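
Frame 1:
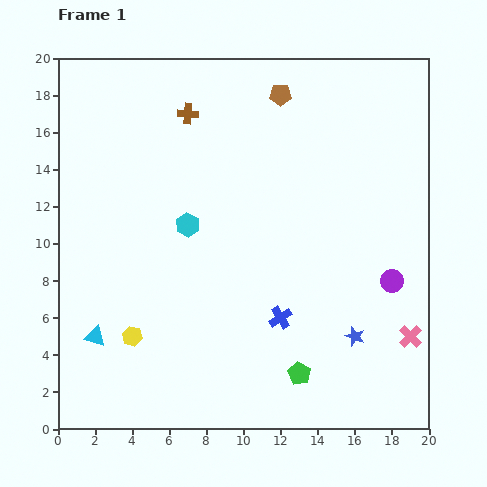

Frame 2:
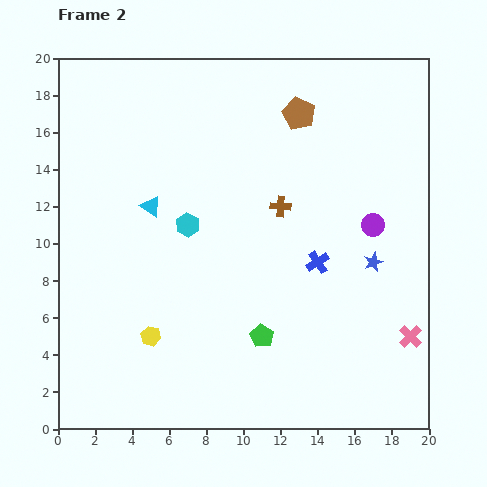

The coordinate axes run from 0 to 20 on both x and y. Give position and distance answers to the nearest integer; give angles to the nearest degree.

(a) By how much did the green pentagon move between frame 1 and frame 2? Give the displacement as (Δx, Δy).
(-2, 2)

The green pentagon was at (13, 3) in frame 1 and (11, 5) in frame 2.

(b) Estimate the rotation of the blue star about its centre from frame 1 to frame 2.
29° clockwise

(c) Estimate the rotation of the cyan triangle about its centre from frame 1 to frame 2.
18° clockwise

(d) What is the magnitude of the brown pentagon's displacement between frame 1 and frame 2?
1

The brown pentagon moved from (12, 18) to (13, 17), a distance of √(1² + 1²) ≈ 1.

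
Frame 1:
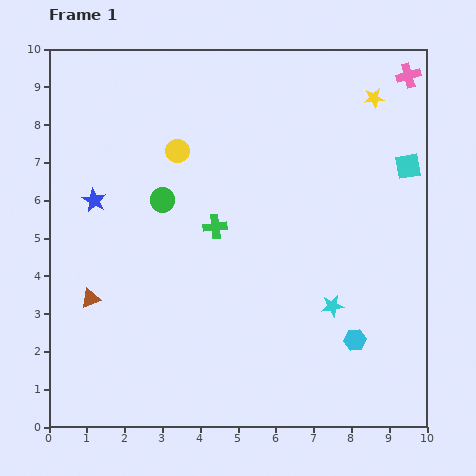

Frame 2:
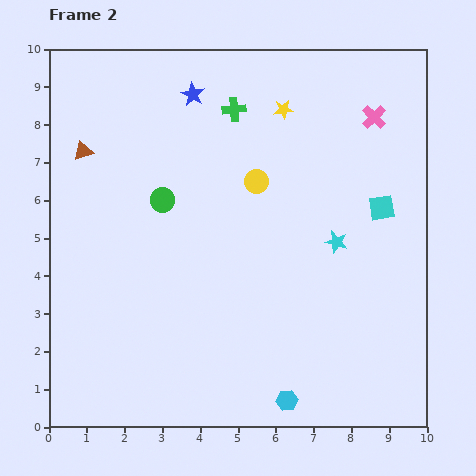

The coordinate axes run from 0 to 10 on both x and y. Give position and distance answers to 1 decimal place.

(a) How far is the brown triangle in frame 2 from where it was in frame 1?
3.9

The brown triangle moved from (1.1, 3.4) to (0.9, 7.3), a distance of √(0.2² + 3.9²) ≈ 3.9.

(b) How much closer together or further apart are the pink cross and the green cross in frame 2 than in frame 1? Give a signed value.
-2.8

Distance in frame 1: 6.5. Distance in frame 2: 3.7.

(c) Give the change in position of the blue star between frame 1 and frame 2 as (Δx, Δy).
(2.6, 2.8)

The blue star was at (1.2, 6.0) in frame 1 and (3.8, 8.8) in frame 2.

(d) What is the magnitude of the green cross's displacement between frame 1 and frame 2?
3.1

The green cross moved from (4.4, 5.3) to (4.9, 8.4), a distance of √(0.5² + 3.1²) ≈ 3.1.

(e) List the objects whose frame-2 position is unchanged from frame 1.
the green circle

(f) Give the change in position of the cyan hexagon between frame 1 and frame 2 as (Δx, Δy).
(-1.8, -1.6)

The cyan hexagon was at (8.1, 2.3) in frame 1 and (6.3, 0.7) in frame 2.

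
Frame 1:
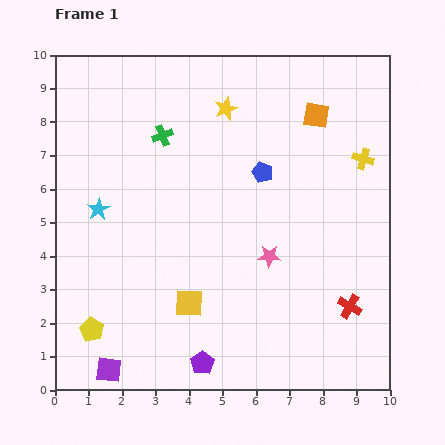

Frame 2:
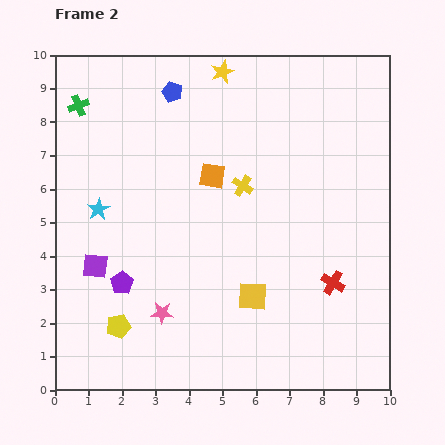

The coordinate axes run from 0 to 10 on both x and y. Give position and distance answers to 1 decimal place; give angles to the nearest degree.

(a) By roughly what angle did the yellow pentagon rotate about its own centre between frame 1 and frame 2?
31° clockwise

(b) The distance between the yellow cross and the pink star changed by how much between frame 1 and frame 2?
+0.5

Distance in frame 1: 4.0. Distance in frame 2: 4.5.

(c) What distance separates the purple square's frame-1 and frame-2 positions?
3.1

The purple square moved from (1.6, 0.6) to (1.2, 3.7), a distance of √(0.4² + 3.1²) ≈ 3.1.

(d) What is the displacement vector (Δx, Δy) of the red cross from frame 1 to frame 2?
(-0.5, 0.7)

The red cross was at (8.8, 2.5) in frame 1 and (8.3, 3.2) in frame 2.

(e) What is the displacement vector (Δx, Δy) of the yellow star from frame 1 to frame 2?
(-0.1, 1.1)

The yellow star was at (5.1, 8.4) in frame 1 and (5.0, 9.5) in frame 2.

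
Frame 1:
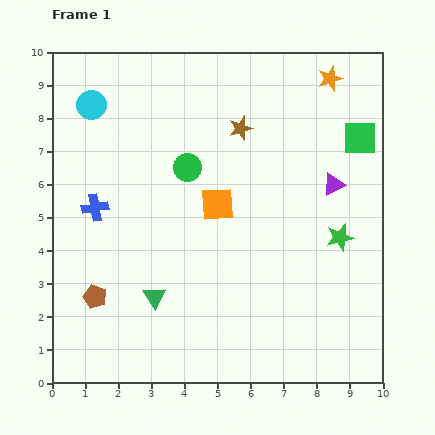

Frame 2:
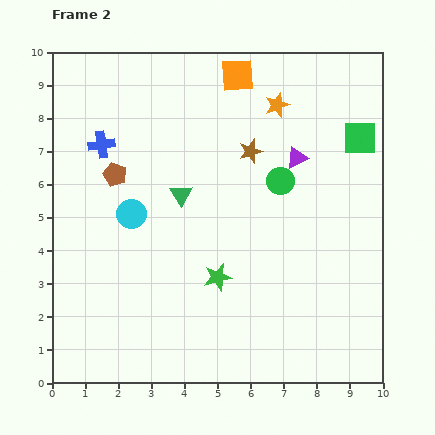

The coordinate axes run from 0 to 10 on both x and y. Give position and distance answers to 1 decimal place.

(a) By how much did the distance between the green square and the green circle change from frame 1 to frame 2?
-2.6

Distance in frame 1: 5.3. Distance in frame 2: 2.7.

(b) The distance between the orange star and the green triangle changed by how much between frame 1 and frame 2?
-4.5

Distance in frame 1: 8.5. Distance in frame 2: 4.0.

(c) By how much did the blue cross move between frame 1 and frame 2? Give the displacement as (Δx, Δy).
(0.2, 1.9)

The blue cross was at (1.3, 5.3) in frame 1 and (1.5, 7.2) in frame 2.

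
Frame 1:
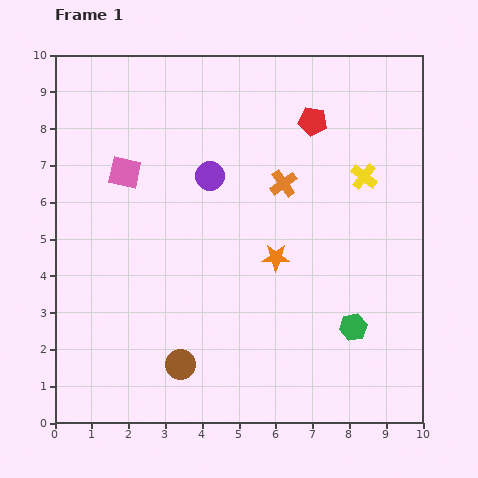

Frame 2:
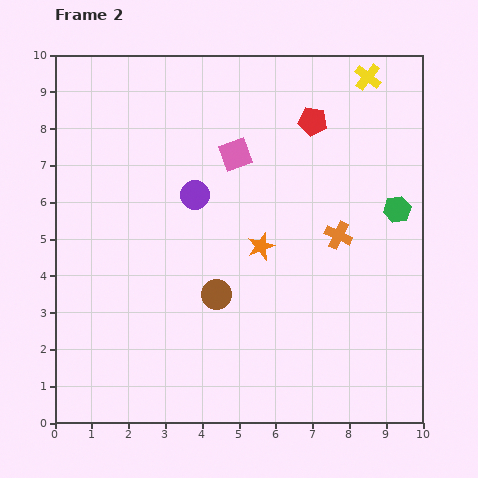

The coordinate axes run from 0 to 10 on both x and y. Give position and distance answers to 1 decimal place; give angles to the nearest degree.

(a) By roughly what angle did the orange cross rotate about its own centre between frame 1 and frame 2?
29° counter-clockwise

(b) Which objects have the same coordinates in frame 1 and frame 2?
the red pentagon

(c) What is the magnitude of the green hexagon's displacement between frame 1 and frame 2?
3.4

The green hexagon moved from (8.1, 2.6) to (9.3, 5.8), a distance of √(1.2² + 3.2²) ≈ 3.4.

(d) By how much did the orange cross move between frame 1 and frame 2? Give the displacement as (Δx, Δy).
(1.5, -1.4)

The orange cross was at (6.2, 6.5) in frame 1 and (7.7, 5.1) in frame 2.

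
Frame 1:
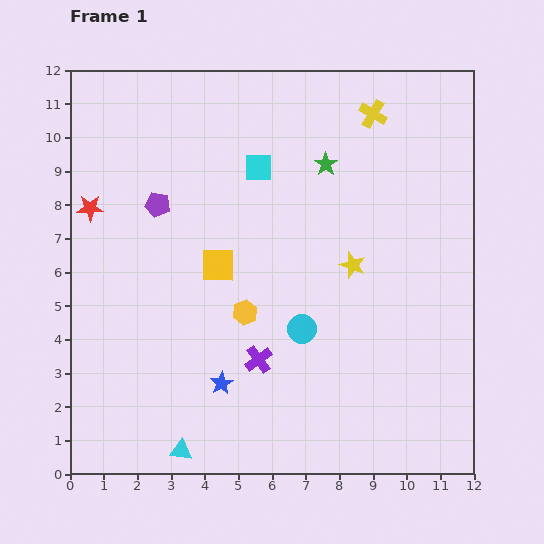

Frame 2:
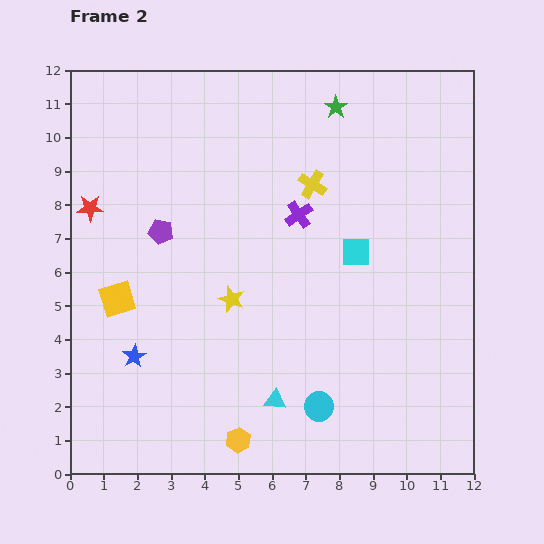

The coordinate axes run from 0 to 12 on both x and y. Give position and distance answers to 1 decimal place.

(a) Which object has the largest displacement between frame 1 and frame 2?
the purple cross

(moved 4.5; next 3.8)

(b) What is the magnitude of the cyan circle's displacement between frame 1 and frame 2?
2.4

The cyan circle moved from (6.9, 4.3) to (7.4, 2.0), a distance of √(0.5² + 2.3²) ≈ 2.4.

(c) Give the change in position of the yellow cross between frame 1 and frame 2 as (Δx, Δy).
(-1.8, -2.1)

The yellow cross was at (9.0, 10.7) in frame 1 and (7.2, 8.6) in frame 2.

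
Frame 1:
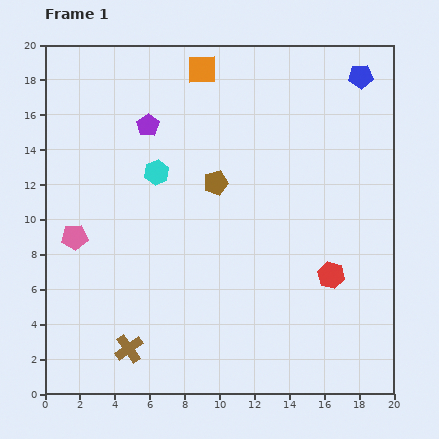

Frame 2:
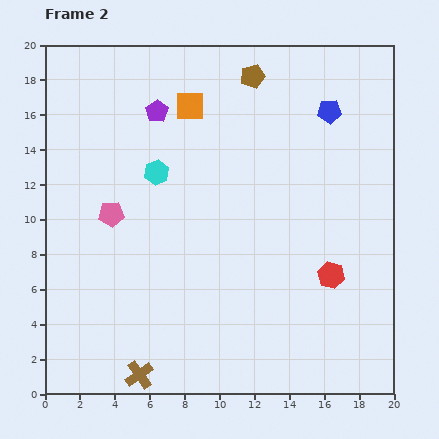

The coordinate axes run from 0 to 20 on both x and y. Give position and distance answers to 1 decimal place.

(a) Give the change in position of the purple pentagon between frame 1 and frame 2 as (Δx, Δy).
(0.5, 0.8)

The purple pentagon was at (5.9, 15.4) in frame 1 and (6.4, 16.2) in frame 2.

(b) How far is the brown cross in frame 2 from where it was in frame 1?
1.6

The brown cross moved from (4.8, 2.6) to (5.4, 1.1), a distance of √(0.6² + 1.5²) ≈ 1.6.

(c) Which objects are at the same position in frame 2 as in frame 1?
the red hexagon, the cyan hexagon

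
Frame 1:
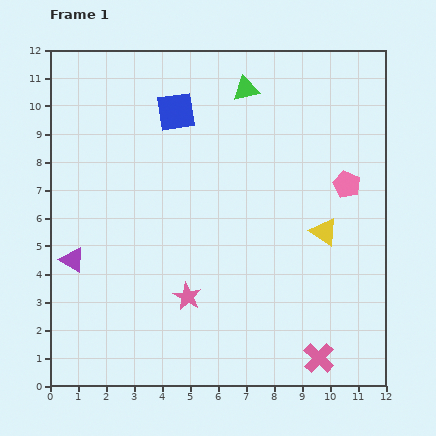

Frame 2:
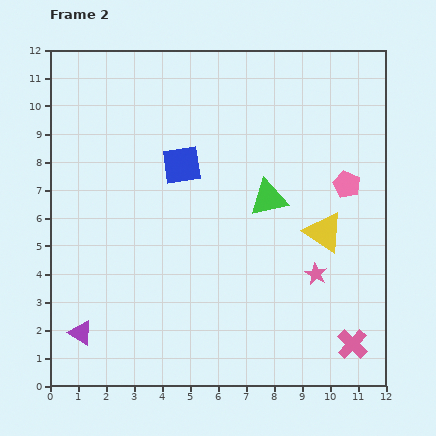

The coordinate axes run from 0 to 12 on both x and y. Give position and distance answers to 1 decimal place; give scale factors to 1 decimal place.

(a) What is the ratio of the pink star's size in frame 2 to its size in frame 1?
0.8×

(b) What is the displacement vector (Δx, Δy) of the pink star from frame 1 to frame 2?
(4.6, 0.8)

The pink star was at (4.9, 3.2) in frame 1 and (9.5, 4.0) in frame 2.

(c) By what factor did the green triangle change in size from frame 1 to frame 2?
1.4×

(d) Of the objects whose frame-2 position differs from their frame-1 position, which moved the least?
the pink cross

(moved 1.3)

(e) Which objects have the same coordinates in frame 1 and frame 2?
the yellow triangle, the pink pentagon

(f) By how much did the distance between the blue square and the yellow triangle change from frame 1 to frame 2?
-1.2

Distance in frame 1: 6.8. Distance in frame 2: 5.6.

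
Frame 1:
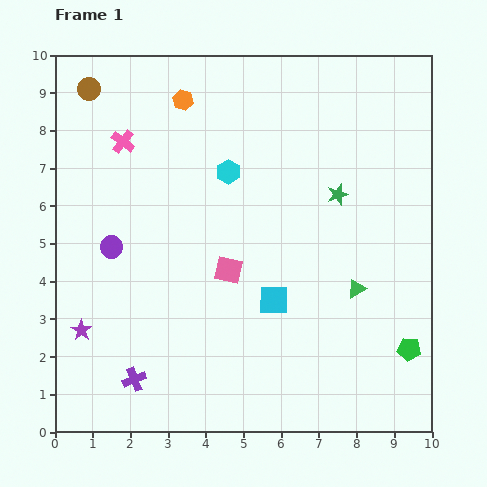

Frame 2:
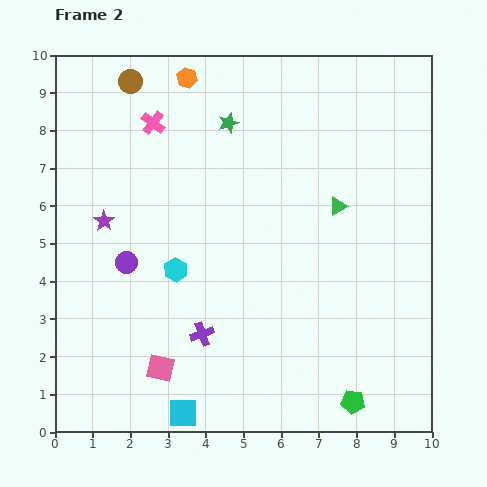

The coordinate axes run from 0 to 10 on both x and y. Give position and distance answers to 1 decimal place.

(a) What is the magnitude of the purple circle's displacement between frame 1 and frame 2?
0.6

The purple circle moved from (1.5, 4.9) to (1.9, 4.5), a distance of √(0.4² + 0.4²) ≈ 0.6.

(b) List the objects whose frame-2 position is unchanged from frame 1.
none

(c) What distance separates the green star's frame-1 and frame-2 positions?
3.5

The green star moved from (7.5, 6.3) to (4.6, 8.2), a distance of √(2.9² + 1.9²) ≈ 3.5.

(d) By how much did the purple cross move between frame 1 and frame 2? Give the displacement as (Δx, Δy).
(1.8, 1.2)

The purple cross was at (2.1, 1.4) in frame 1 and (3.9, 2.6) in frame 2.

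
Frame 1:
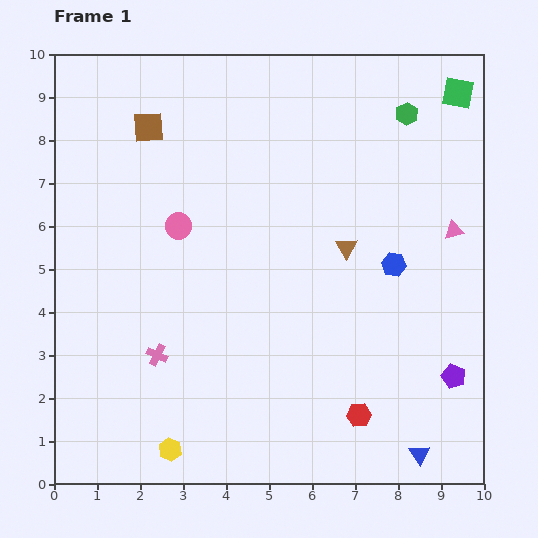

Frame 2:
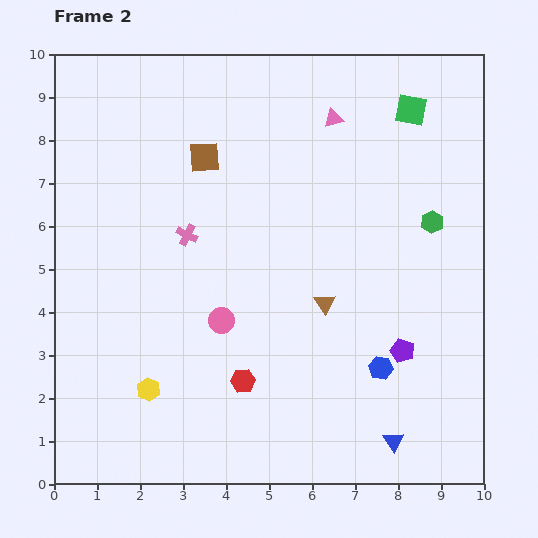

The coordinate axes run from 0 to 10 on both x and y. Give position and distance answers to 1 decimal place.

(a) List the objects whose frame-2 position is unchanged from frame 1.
none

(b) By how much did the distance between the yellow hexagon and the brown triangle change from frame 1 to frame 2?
-1.6

Distance in frame 1: 6.2. Distance in frame 2: 4.6.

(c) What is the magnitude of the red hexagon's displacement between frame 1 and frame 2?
2.8

The red hexagon moved from (7.1, 1.6) to (4.4, 2.4), a distance of √(2.7² + 0.8²) ≈ 2.8.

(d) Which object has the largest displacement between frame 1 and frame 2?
the pink triangle

(moved 3.8; next 2.9)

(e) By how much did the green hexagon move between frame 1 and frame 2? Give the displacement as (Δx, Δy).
(0.6, -2.5)

The green hexagon was at (8.2, 8.6) in frame 1 and (8.8, 6.1) in frame 2.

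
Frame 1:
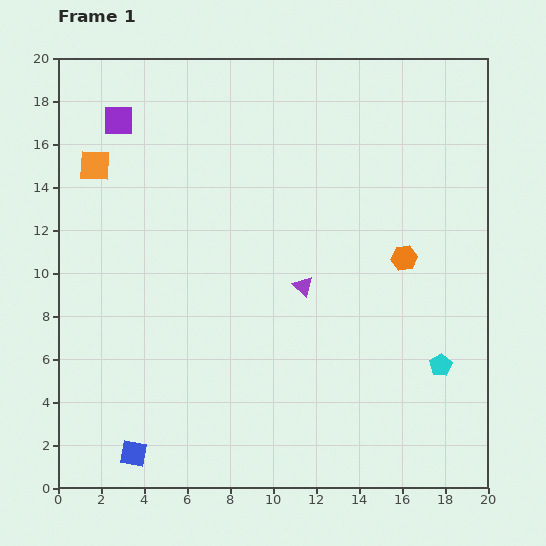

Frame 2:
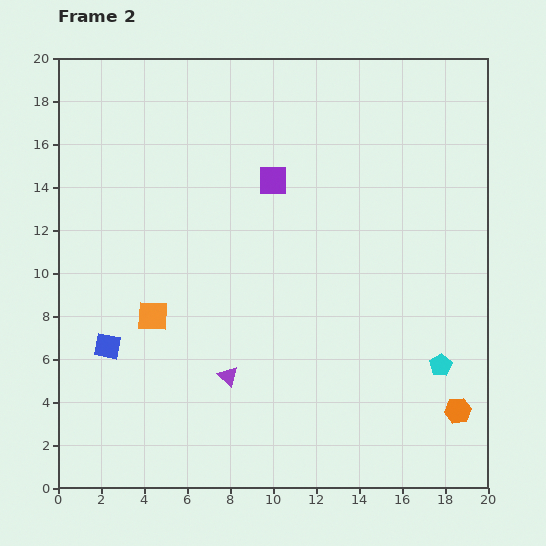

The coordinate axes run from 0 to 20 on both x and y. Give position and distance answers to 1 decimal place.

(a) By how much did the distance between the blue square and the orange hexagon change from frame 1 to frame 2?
+1.1

Distance in frame 1: 15.5. Distance in frame 2: 16.6.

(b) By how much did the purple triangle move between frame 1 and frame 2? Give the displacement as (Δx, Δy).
(-3.5, -4.2)

The purple triangle was at (11.4, 9.4) in frame 1 and (7.9, 5.2) in frame 2.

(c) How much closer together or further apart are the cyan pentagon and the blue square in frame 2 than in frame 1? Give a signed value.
+0.6

Distance in frame 1: 14.9. Distance in frame 2: 15.5.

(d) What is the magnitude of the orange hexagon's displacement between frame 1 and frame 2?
7.5

The orange hexagon moved from (16.1, 10.7) to (18.6, 3.6), a distance of √(2.5² + 7.1²) ≈ 7.5.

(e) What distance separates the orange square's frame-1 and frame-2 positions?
7.5

The orange square moved from (1.7, 15.0) to (4.4, 8.0), a distance of √(2.7² + 7.0²) ≈ 7.5.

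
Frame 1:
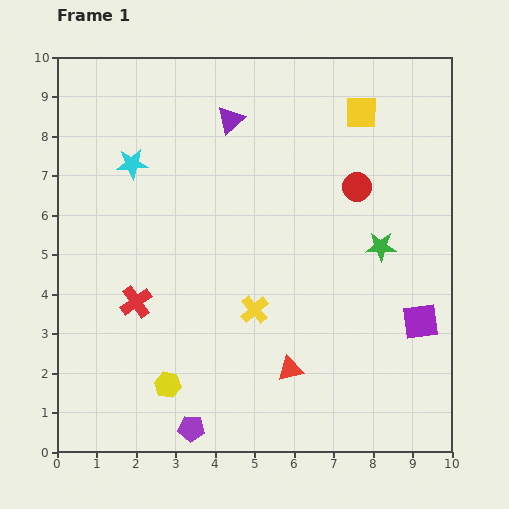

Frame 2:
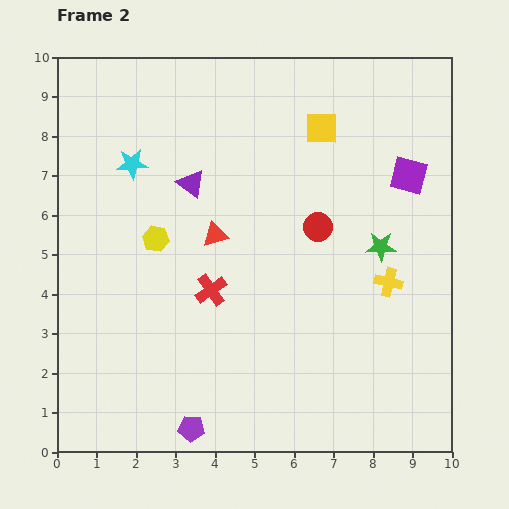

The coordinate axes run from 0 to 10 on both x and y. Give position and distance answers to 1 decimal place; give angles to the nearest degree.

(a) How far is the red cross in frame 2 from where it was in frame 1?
1.9

The red cross moved from (2.0, 3.8) to (3.9, 4.1), a distance of √(1.9² + 0.3²) ≈ 1.9.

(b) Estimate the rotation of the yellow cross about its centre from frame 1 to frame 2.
36° counter-clockwise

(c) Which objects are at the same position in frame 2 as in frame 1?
the purple pentagon, the cyan star, the green star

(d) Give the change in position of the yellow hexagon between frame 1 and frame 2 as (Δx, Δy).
(-0.3, 3.7)

The yellow hexagon was at (2.8, 1.7) in frame 1 and (2.5, 5.4) in frame 2.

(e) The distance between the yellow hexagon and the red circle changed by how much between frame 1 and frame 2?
-2.8

Distance in frame 1: 6.9. Distance in frame 2: 4.1.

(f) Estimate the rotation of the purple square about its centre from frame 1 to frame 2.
21° clockwise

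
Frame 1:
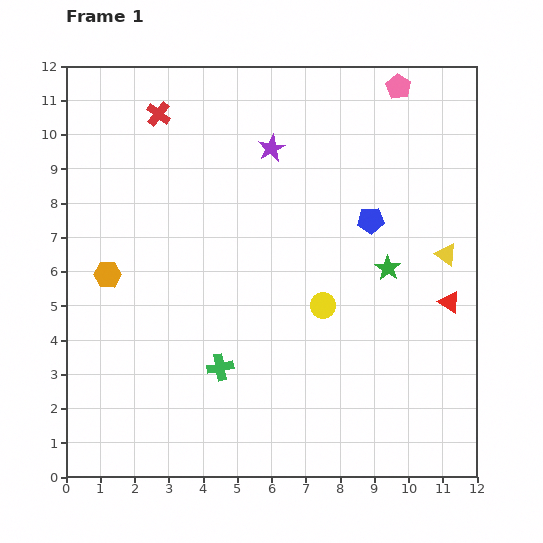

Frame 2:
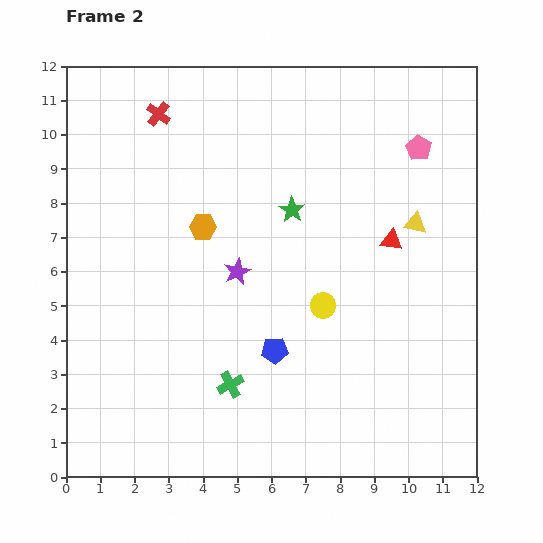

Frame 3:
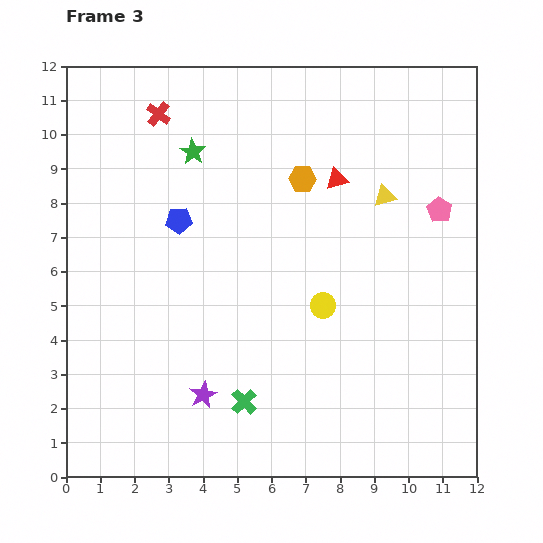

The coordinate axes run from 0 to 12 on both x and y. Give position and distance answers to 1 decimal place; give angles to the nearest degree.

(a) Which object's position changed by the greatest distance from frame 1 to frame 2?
the blue pentagon

(moved 4.7; next 3.7)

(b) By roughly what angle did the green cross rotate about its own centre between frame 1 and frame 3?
34° counter-clockwise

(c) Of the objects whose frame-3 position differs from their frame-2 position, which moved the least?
the green cross

(moved 0.6)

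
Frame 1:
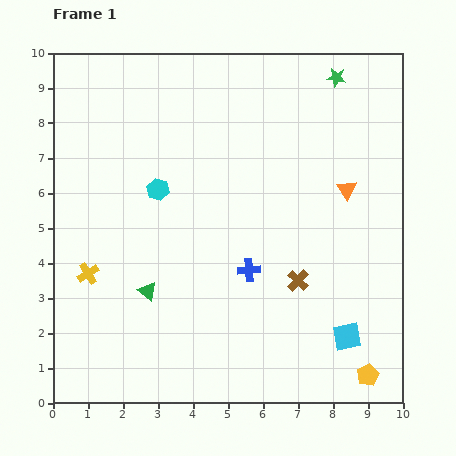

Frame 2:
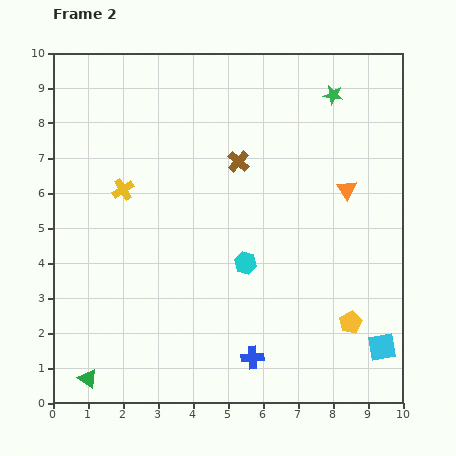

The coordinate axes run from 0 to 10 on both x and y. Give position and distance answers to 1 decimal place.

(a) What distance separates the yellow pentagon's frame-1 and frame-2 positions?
1.6

The yellow pentagon moved from (9.0, 0.8) to (8.5, 2.3), a distance of √(0.5² + 1.5²) ≈ 1.6.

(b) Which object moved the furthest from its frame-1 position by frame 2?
the brown cross

(moved 3.8; next 3.3)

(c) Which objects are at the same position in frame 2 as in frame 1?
the orange triangle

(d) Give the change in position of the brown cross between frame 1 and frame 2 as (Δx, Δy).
(-1.7, 3.4)

The brown cross was at (7.0, 3.5) in frame 1 and (5.3, 6.9) in frame 2.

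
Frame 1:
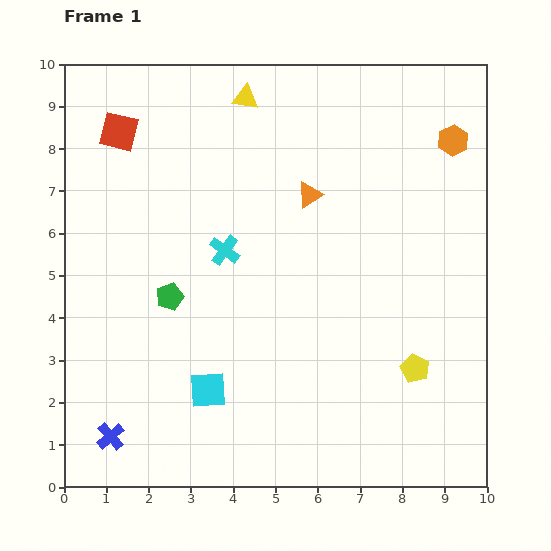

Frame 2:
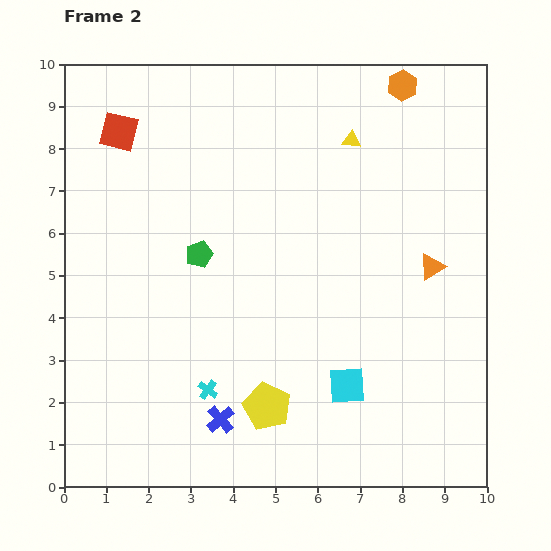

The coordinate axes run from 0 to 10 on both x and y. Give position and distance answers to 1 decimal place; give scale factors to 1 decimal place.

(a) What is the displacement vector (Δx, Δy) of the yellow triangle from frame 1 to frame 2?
(2.5, -1.0)

The yellow triangle was at (4.3, 9.2) in frame 1 and (6.8, 8.2) in frame 2.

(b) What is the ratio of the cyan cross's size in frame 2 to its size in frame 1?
0.6×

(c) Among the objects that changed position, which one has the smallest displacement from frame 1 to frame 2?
the green pentagon

(moved 1.2)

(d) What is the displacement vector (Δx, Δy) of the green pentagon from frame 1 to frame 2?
(0.7, 1.0)

The green pentagon was at (2.5, 4.5) in frame 1 and (3.2, 5.5) in frame 2.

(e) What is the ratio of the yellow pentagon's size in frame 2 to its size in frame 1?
1.6×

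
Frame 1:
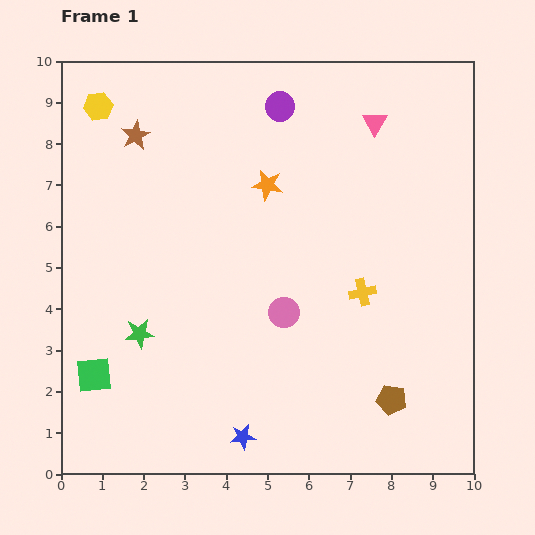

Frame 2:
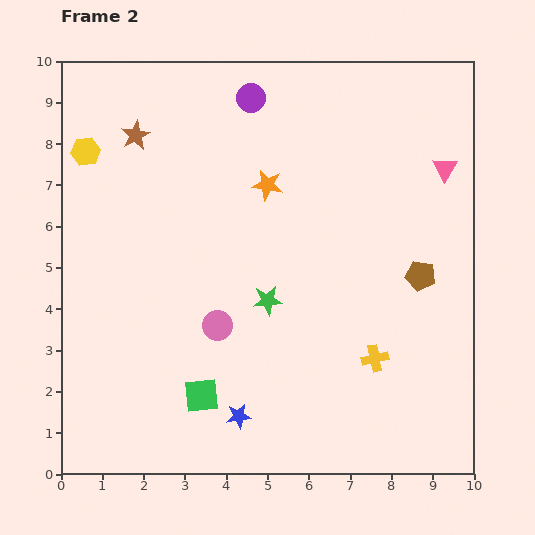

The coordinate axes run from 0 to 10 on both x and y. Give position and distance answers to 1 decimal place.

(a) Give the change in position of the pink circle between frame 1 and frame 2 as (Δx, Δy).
(-1.6, -0.3)

The pink circle was at (5.4, 3.9) in frame 1 and (3.8, 3.6) in frame 2.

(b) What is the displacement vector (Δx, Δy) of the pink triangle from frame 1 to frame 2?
(1.7, -1.1)

The pink triangle was at (7.6, 8.5) in frame 1 and (9.3, 7.4) in frame 2.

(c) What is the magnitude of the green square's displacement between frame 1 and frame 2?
2.6

The green square moved from (0.8, 2.4) to (3.4, 1.9), a distance of √(2.6² + 0.5²) ≈ 2.6.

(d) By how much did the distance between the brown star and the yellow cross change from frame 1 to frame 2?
+1.2

Distance in frame 1: 6.7. Distance in frame 2: 7.9.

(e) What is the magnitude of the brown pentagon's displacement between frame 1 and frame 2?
3.1

The brown pentagon moved from (8.0, 1.8) to (8.7, 4.8), a distance of √(0.7² + 3.0²) ≈ 3.1.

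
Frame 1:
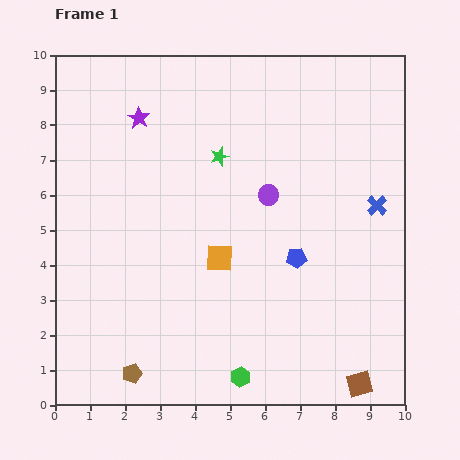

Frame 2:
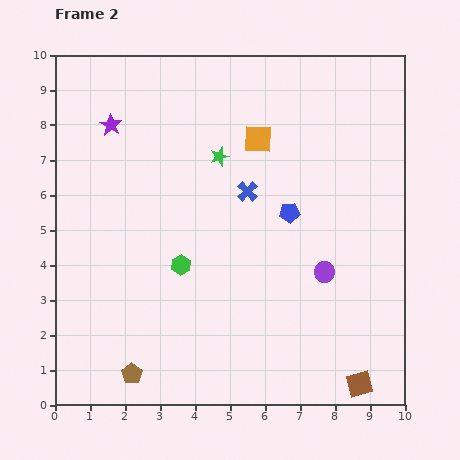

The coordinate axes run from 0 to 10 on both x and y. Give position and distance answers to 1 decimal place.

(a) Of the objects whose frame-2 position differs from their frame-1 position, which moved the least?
the purple star

(moved 0.8)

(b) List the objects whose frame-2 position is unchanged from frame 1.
the green star, the brown pentagon, the brown square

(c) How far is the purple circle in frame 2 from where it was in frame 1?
2.7

The purple circle moved from (6.1, 6.0) to (7.7, 3.8), a distance of √(1.6² + 2.2²) ≈ 2.7.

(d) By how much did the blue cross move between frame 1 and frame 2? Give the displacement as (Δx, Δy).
(-3.7, 0.4)

The blue cross was at (9.2, 5.7) in frame 1 and (5.5, 6.1) in frame 2.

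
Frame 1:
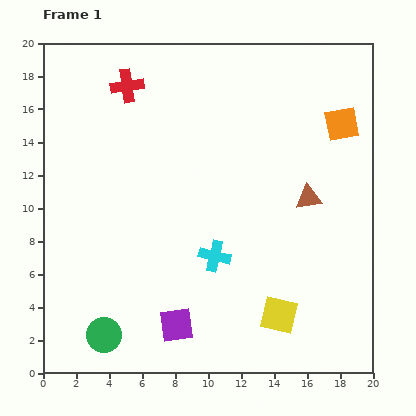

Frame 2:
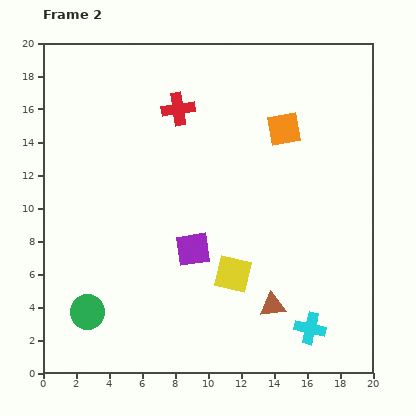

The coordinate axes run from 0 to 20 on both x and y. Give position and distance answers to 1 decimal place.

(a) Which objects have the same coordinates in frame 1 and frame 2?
none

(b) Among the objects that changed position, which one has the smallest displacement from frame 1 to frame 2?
the green circle

(moved 1.7)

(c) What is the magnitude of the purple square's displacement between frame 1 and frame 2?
4.7

The purple square moved from (8.1, 2.9) to (9.1, 7.5), a distance of √(1.0² + 4.6²) ≈ 4.7.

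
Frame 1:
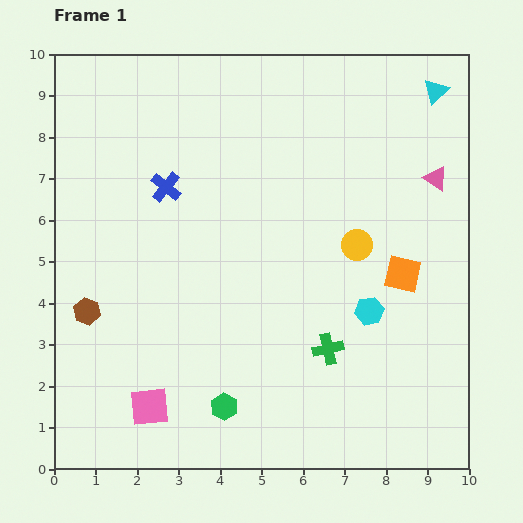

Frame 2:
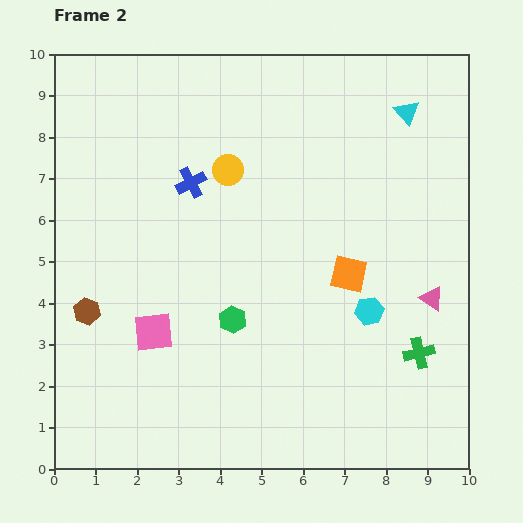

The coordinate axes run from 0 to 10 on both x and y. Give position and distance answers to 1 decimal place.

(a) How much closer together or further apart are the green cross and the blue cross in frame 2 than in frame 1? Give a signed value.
+1.4

Distance in frame 1: 5.5. Distance in frame 2: 6.9.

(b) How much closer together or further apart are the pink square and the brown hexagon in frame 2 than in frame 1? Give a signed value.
-1.0

Distance in frame 1: 2.7. Distance in frame 2: 1.7.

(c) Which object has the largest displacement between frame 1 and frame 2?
the yellow circle

(moved 3.6; next 2.9)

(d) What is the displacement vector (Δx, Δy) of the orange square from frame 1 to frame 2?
(-1.3, 0.0)

The orange square was at (8.4, 4.7) in frame 1 and (7.1, 4.7) in frame 2.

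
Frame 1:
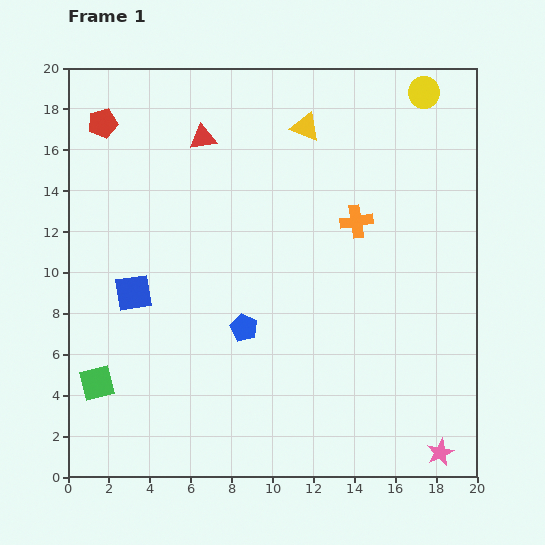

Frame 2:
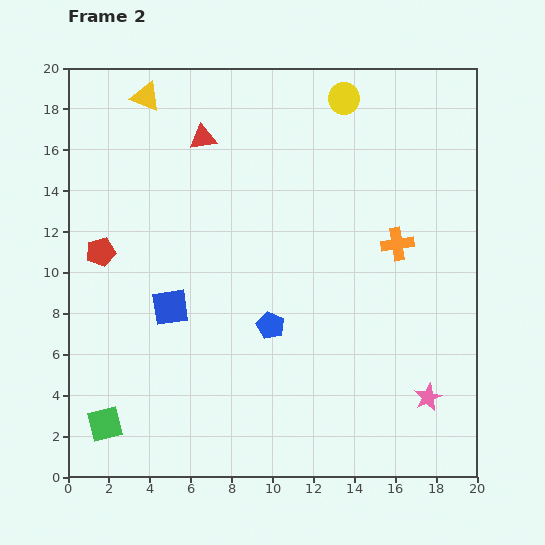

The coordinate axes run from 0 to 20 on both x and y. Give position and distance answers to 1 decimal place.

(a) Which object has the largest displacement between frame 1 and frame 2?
the yellow triangle

(moved 7.9; next 6.3)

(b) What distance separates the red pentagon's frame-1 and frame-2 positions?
6.3

The red pentagon moved from (1.7, 17.3) to (1.6, 11.0), a distance of √(0.1² + 6.3²) ≈ 6.3.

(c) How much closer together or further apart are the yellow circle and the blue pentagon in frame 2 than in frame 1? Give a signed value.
-2.8

Distance in frame 1: 14.5. Distance in frame 2: 11.7.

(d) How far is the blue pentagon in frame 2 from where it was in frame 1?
1.3

The blue pentagon moved from (8.6, 7.3) to (9.9, 7.4), a distance of √(1.3² + 0.1²) ≈ 1.3.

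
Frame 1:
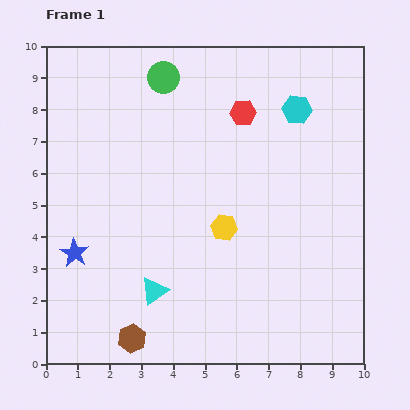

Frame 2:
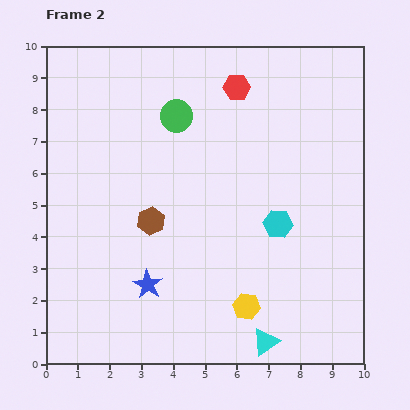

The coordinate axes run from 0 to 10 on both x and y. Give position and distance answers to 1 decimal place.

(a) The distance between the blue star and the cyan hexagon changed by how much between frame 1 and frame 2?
-3.8

Distance in frame 1: 8.3. Distance in frame 2: 4.5.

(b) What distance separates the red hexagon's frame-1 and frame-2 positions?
0.8

The red hexagon moved from (6.2, 7.9) to (6.0, 8.7), a distance of √(0.2² + 0.8²) ≈ 0.8.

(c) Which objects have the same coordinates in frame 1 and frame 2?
none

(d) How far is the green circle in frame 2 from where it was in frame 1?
1.3

The green circle moved from (3.7, 9.0) to (4.1, 7.8), a distance of √(0.4² + 1.2²) ≈ 1.3.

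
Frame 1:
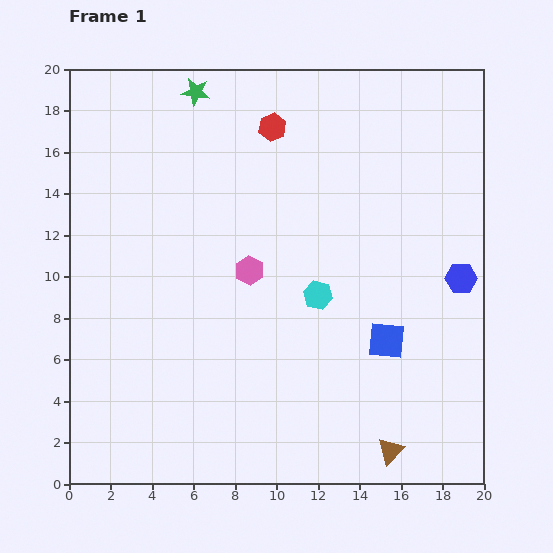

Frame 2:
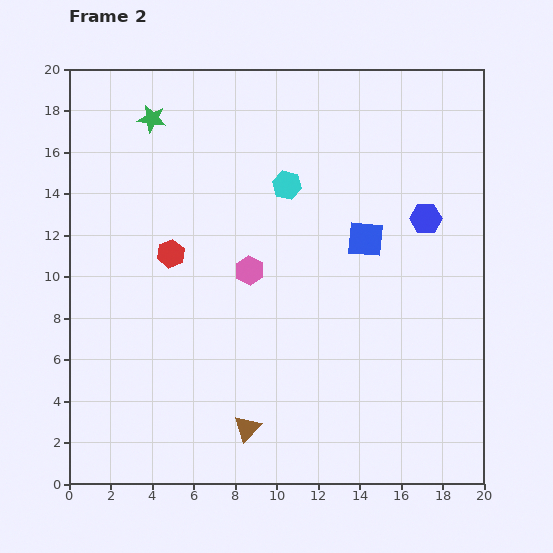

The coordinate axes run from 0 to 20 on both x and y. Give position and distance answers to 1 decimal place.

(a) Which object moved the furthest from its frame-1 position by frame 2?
the red hexagon

(moved 7.8; next 7.0)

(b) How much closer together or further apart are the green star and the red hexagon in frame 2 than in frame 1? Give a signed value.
+2.5

Distance in frame 1: 4.1. Distance in frame 2: 6.6.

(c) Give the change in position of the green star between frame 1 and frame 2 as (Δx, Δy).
(-2.1, -1.3)

The green star was at (6.1, 18.9) in frame 1 and (4.0, 17.6) in frame 2.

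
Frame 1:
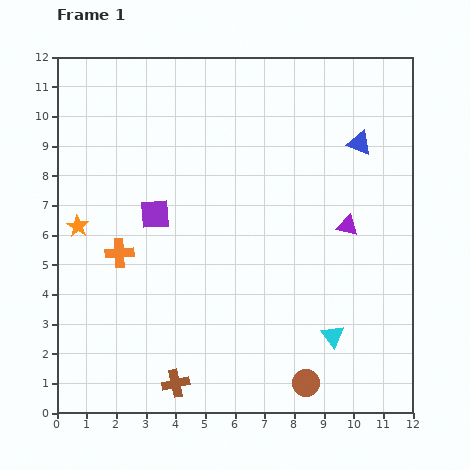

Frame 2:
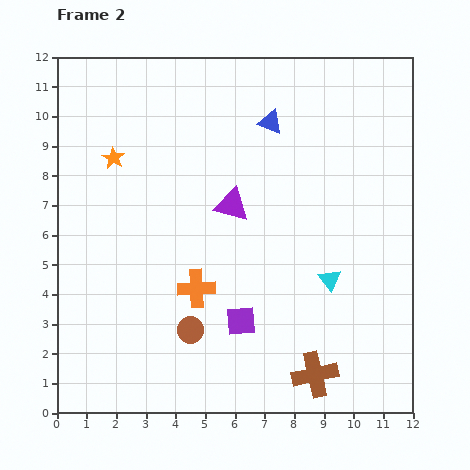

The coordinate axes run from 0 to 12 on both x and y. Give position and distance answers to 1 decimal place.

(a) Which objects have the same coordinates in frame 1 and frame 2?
none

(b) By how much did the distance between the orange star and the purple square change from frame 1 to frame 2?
+4.4

Distance in frame 1: 2.6. Distance in frame 2: 7.0.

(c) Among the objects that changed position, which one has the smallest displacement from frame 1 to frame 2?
the cyan triangle

(moved 1.9)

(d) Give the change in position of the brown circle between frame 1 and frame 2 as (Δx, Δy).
(-3.9, 1.8)

The brown circle was at (8.4, 1.0) in frame 1 and (4.5, 2.8) in frame 2.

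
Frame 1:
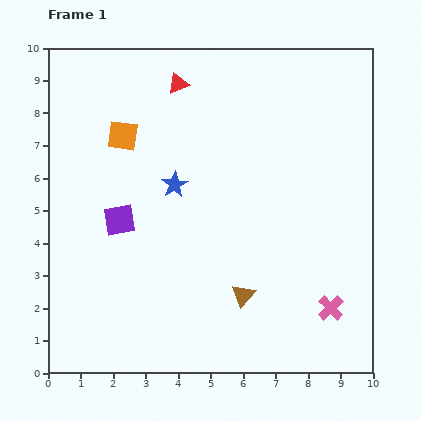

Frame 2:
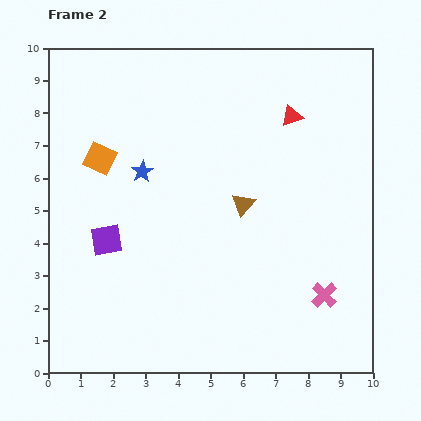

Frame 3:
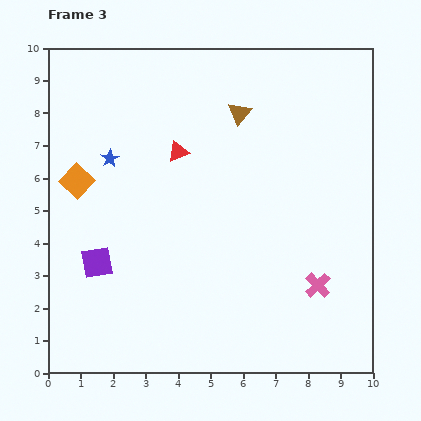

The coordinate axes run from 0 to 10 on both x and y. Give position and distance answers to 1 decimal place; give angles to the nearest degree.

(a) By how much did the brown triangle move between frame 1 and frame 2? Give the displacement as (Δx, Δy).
(0.0, 2.8)

The brown triangle was at (6.0, 2.4) in frame 1 and (6.0, 5.2) in frame 2.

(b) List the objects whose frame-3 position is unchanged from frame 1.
none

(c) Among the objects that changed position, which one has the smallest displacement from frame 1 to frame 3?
the pink cross

(moved 0.8)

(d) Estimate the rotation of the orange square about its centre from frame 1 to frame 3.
36° clockwise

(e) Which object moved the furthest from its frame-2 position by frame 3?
the red triangle

(moved 3.7; next 2.8)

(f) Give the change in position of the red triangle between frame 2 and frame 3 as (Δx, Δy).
(-3.5, -1.1)

The red triangle was at (7.5, 7.9) in frame 2 and (4.0, 6.8) in frame 3.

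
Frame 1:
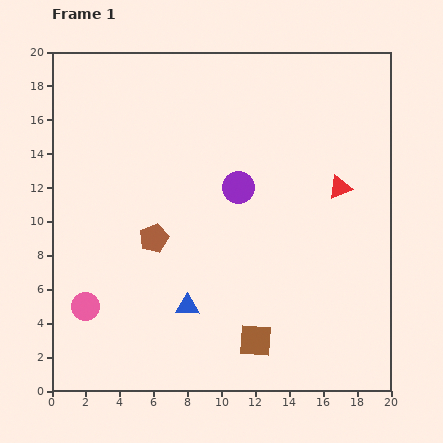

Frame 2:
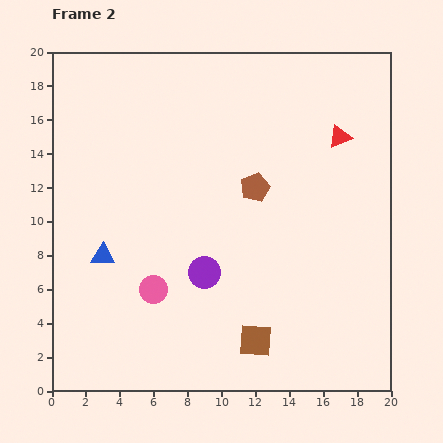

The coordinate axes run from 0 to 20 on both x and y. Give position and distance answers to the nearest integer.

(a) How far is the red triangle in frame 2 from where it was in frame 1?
3

The red triangle moved from (17, 12) to (17, 15), a distance of √(0² + 3²) ≈ 3.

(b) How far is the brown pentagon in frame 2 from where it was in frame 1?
7

The brown pentagon moved from (6, 9) to (12, 12), a distance of √(6² + 3²) ≈ 7.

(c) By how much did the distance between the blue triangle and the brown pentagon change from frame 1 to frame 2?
+6

Distance in frame 1: 4. Distance in frame 2: 10.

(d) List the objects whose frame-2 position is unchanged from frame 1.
the brown square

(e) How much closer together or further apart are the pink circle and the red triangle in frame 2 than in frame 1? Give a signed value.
-3

Distance in frame 1: 17. Distance in frame 2: 14.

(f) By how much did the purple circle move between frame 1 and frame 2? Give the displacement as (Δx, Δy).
(-2, -5)

The purple circle was at (11, 12) in frame 1 and (9, 7) in frame 2.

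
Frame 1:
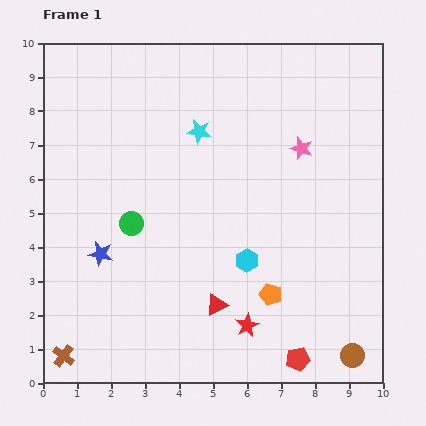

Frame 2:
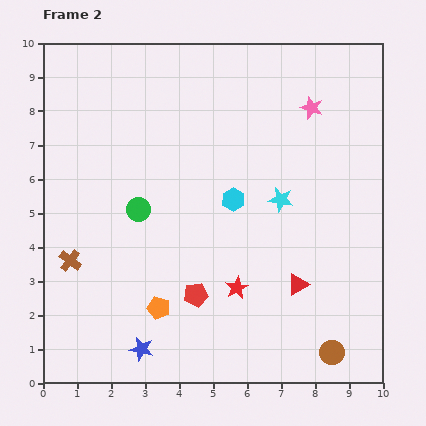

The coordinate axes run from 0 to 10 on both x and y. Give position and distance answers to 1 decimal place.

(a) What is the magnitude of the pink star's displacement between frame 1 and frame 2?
1.2

The pink star moved from (7.6, 6.9) to (7.9, 8.1), a distance of √(0.3² + 1.2²) ≈ 1.2.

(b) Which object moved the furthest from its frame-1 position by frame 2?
the red pentagon

(moved 3.6; next 3.3)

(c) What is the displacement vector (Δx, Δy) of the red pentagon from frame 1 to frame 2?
(-3.0, 1.9)

The red pentagon was at (7.5, 0.7) in frame 1 and (4.5, 2.6) in frame 2.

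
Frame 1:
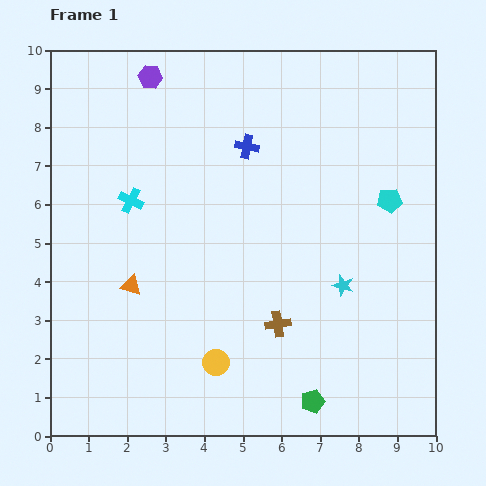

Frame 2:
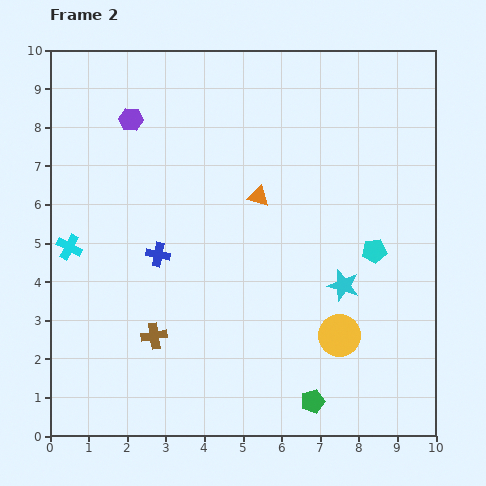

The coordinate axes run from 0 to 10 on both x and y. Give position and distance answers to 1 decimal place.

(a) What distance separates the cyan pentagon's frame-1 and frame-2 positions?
1.4

The cyan pentagon moved from (8.8, 6.1) to (8.4, 4.8), a distance of √(0.4² + 1.3²) ≈ 1.4.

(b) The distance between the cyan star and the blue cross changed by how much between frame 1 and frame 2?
+0.5

Distance in frame 1: 4.4. Distance in frame 2: 4.9.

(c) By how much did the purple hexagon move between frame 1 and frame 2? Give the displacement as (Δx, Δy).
(-0.5, -1.1)

The purple hexagon was at (2.6, 9.3) in frame 1 and (2.1, 8.2) in frame 2.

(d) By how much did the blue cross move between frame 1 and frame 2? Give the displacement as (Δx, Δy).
(-2.3, -2.8)

The blue cross was at (5.1, 7.5) in frame 1 and (2.8, 4.7) in frame 2.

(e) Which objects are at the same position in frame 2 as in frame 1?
the green pentagon, the cyan star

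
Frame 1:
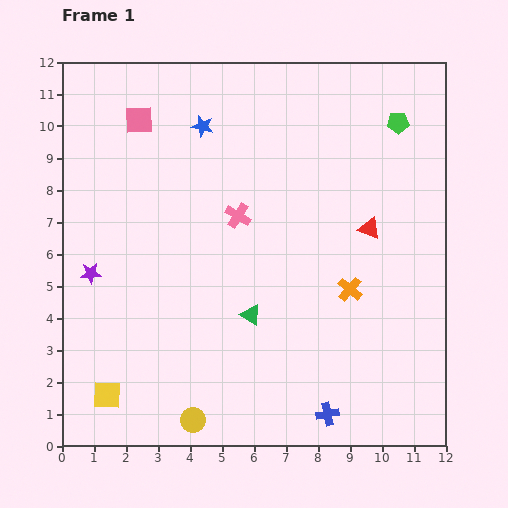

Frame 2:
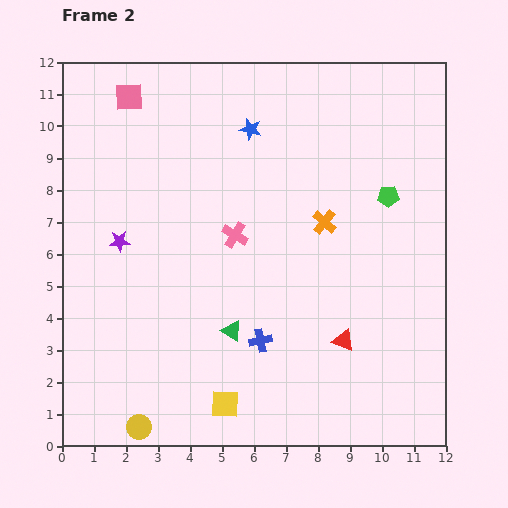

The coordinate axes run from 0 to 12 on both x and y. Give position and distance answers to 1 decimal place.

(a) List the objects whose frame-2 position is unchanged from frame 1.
none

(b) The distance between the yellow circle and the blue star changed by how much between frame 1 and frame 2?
+0.7

Distance in frame 1: 9.2. Distance in frame 2: 9.9.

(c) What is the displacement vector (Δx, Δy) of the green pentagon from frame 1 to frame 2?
(-0.3, -2.3)

The green pentagon was at (10.5, 10.1) in frame 1 and (10.2, 7.8) in frame 2.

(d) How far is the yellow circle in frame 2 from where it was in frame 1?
1.7

The yellow circle moved from (4.1, 0.8) to (2.4, 0.6), a distance of √(1.7² + 0.2²) ≈ 1.7.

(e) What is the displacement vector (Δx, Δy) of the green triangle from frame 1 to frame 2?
(-0.6, -0.5)

The green triangle was at (5.9, 4.1) in frame 1 and (5.3, 3.6) in frame 2.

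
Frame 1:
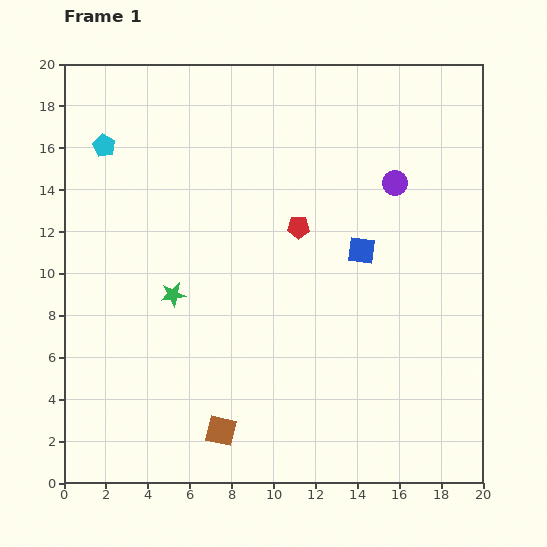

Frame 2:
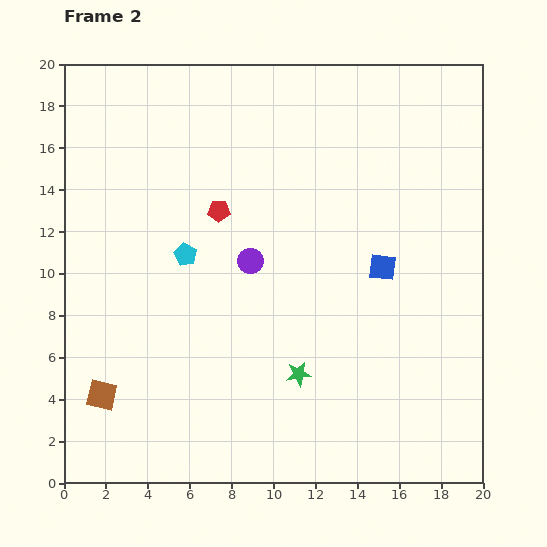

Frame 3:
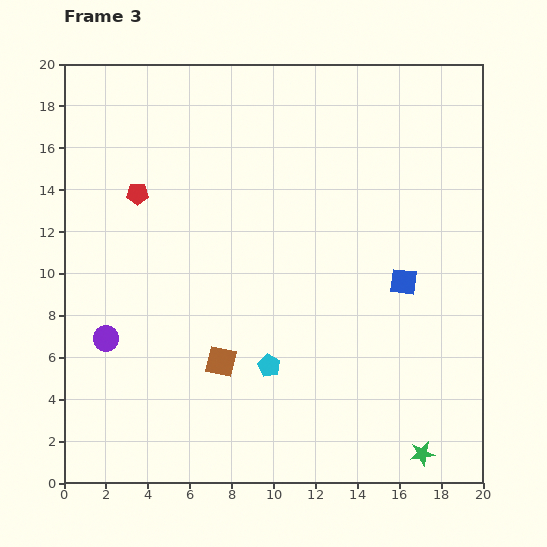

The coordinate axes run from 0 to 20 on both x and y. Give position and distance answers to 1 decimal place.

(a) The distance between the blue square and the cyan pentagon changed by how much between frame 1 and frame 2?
-3.9

Distance in frame 1: 13.3. Distance in frame 2: 9.4.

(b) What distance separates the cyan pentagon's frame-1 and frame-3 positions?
13.1

The cyan pentagon moved from (1.9, 16.1) to (9.8, 5.6), a distance of √(7.9² + 10.5²) ≈ 13.1.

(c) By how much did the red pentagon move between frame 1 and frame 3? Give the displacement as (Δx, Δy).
(-7.7, 1.6)

The red pentagon was at (11.2, 12.2) in frame 1 and (3.5, 13.8) in frame 3.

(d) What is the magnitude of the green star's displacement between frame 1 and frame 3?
14.1

The green star moved from (5.2, 9.0) to (17.1, 1.4), a distance of √(11.9² + 7.6²) ≈ 14.1.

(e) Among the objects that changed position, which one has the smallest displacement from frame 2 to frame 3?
the blue square

(moved 1.2)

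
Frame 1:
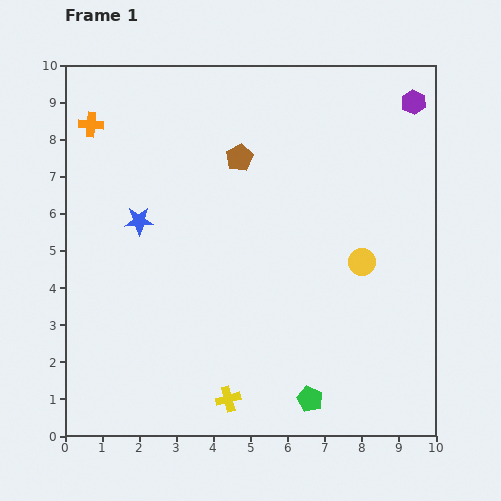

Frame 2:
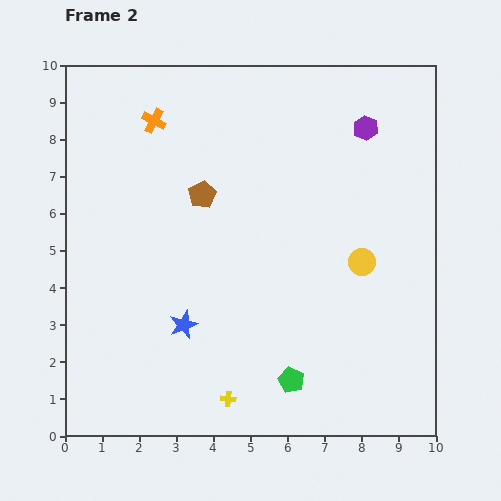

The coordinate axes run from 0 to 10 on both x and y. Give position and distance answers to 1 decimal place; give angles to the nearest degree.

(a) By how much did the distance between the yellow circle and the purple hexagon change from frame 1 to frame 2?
-0.9

Distance in frame 1: 4.5. Distance in frame 2: 3.6.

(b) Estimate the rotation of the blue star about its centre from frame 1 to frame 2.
19° counter-clockwise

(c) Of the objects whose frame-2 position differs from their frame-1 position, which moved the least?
the green pentagon

(moved 0.7)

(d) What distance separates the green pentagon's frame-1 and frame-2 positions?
0.7

The green pentagon moved from (6.6, 1.0) to (6.1, 1.5), a distance of √(0.5² + 0.5²) ≈ 0.7.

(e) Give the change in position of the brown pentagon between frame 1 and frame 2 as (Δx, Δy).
(-1.0, -1.0)

The brown pentagon was at (4.7, 7.5) in frame 1 and (3.7, 6.5) in frame 2.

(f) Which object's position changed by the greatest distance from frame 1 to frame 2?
the blue star

(moved 3.0; next 1.7)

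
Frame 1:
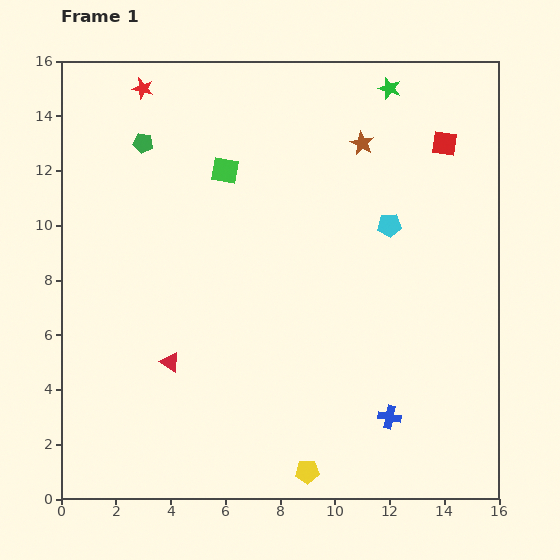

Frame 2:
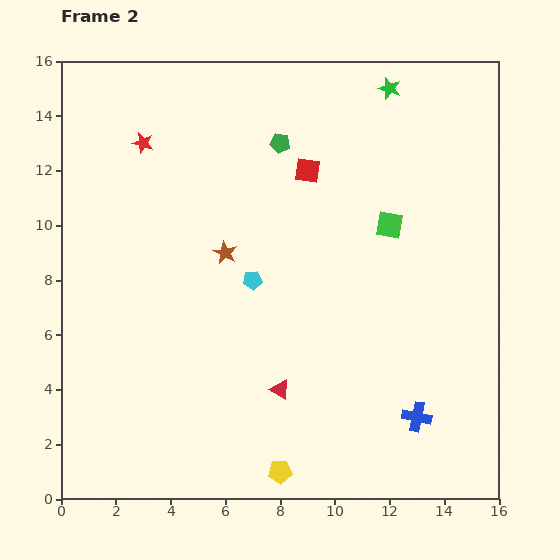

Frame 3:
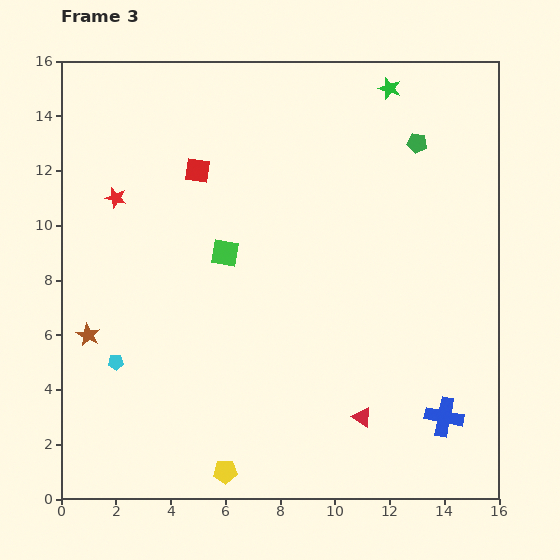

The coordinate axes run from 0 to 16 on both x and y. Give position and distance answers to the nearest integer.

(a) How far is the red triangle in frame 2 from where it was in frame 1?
4

The red triangle moved from (4, 5) to (8, 4), a distance of √(4² + 1²) ≈ 4.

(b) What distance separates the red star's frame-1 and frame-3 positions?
4

The red star moved from (3, 15) to (2, 11), a distance of √(1² + 4²) ≈ 4.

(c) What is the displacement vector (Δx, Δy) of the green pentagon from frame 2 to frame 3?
(5, 0)

The green pentagon was at (8, 13) in frame 2 and (13, 13) in frame 3.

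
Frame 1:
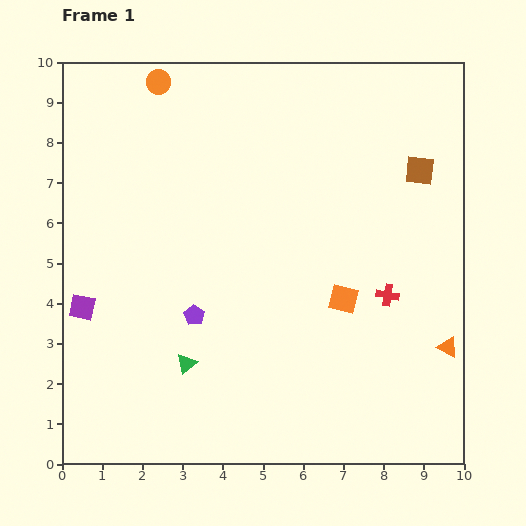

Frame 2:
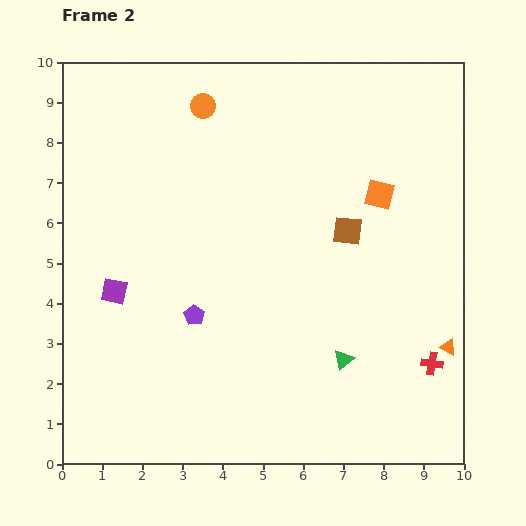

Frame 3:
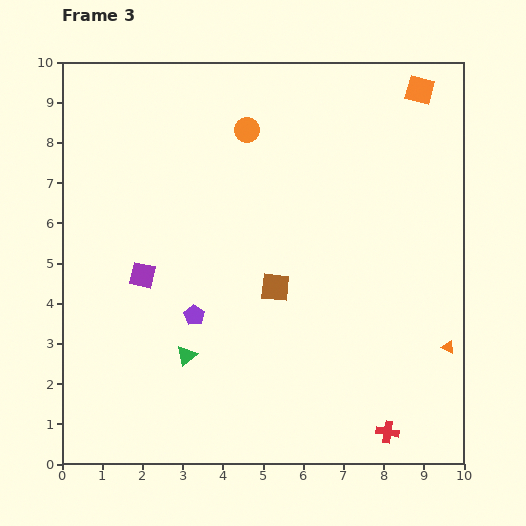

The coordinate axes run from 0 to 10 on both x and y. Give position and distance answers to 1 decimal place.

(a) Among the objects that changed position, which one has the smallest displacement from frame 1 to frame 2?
the purple square

(moved 0.9)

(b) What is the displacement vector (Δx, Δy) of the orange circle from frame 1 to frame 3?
(2.2, -1.2)

The orange circle was at (2.4, 9.5) in frame 1 and (4.6, 8.3) in frame 3.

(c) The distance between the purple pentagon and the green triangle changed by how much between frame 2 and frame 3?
-2.9

Distance in frame 2: 3.9. Distance in frame 3: 1.0.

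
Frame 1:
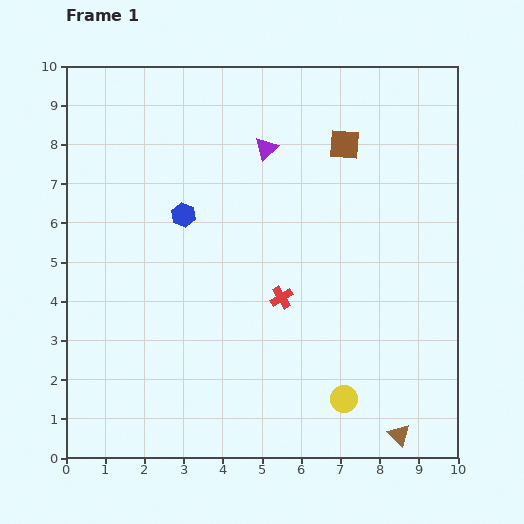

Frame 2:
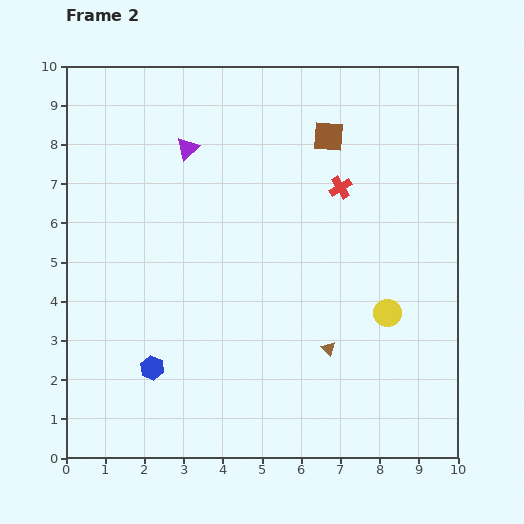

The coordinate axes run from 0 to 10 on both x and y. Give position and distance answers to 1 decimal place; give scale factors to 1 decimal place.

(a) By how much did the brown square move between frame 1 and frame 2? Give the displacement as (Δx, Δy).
(-0.4, 0.2)

The brown square was at (7.1, 8.0) in frame 1 and (6.7, 8.2) in frame 2.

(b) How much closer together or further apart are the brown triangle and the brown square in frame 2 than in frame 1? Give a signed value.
-2.1

Distance in frame 1: 7.5. Distance in frame 2: 5.4.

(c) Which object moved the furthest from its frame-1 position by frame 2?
the blue hexagon

(moved 4.0; next 3.2)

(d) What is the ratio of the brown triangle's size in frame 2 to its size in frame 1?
0.6×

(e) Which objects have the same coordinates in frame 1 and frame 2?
none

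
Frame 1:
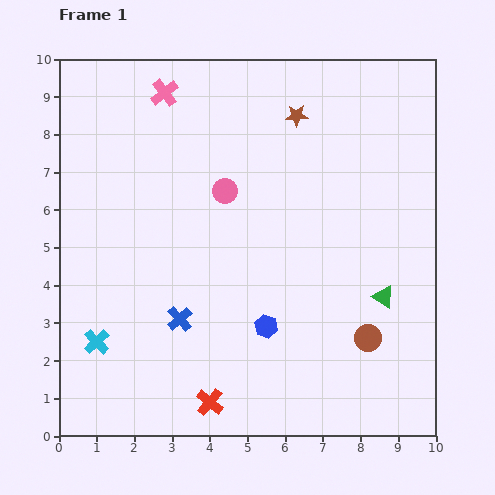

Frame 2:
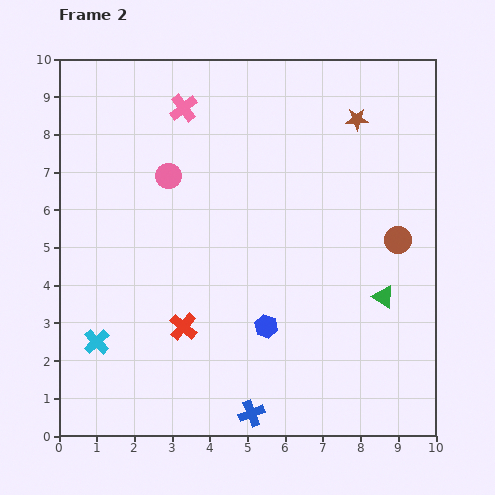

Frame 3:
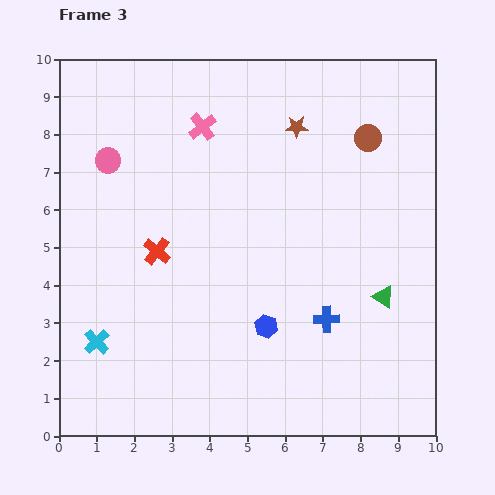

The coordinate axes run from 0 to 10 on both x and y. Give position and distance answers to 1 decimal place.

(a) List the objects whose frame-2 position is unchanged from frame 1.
the green triangle, the blue hexagon, the cyan cross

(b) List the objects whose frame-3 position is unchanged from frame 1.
the green triangle, the blue hexagon, the cyan cross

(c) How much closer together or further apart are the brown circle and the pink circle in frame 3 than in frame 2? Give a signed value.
+0.6

Distance in frame 2: 6.3. Distance in frame 3: 6.9.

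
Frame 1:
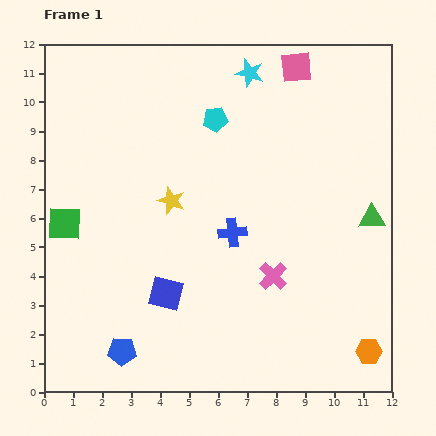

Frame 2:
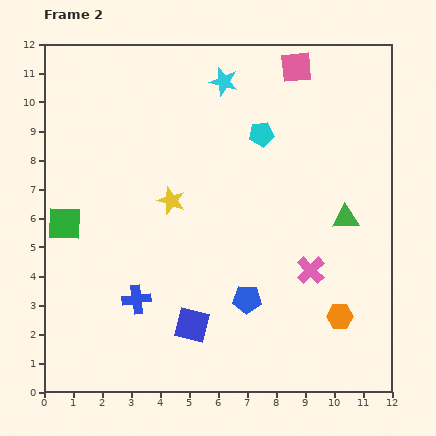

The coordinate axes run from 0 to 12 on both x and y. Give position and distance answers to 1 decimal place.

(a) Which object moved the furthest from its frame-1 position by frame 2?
the blue pentagon

(moved 4.7; next 4.0)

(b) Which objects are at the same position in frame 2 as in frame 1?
the green square, the yellow star, the pink square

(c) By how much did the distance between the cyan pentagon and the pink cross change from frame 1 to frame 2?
-0.8

Distance in frame 1: 5.8. Distance in frame 2: 5.0.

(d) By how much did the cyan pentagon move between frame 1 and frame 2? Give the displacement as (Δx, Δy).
(1.6, -0.5)

The cyan pentagon was at (5.9, 9.4) in frame 1 and (7.5, 8.9) in frame 2.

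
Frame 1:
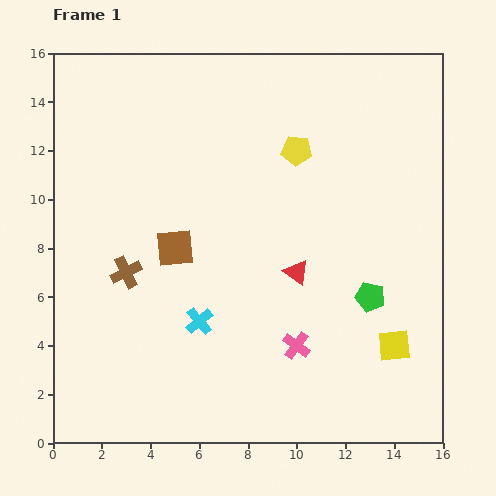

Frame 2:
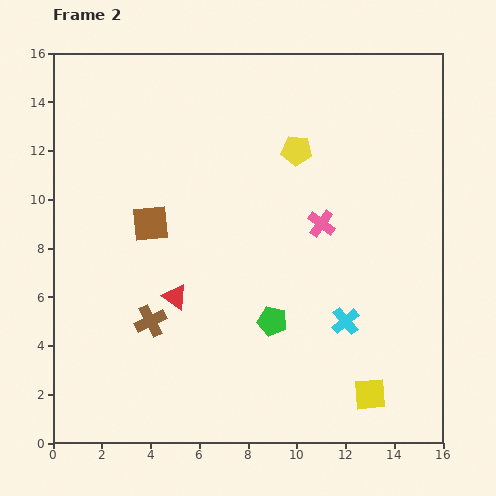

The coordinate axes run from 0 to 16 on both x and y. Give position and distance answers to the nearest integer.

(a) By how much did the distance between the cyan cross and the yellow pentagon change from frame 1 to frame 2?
-1

Distance in frame 1: 8. Distance in frame 2: 7.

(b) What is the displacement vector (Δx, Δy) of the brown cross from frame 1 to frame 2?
(1, -2)

The brown cross was at (3, 7) in frame 1 and (4, 5) in frame 2.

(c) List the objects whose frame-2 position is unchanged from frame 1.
the yellow pentagon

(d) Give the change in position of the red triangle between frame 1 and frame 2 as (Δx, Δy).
(-5, -1)

The red triangle was at (10, 7) in frame 1 and (5, 6) in frame 2.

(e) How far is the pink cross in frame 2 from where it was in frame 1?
5

The pink cross moved from (10, 4) to (11, 9), a distance of √(1² + 5²) ≈ 5.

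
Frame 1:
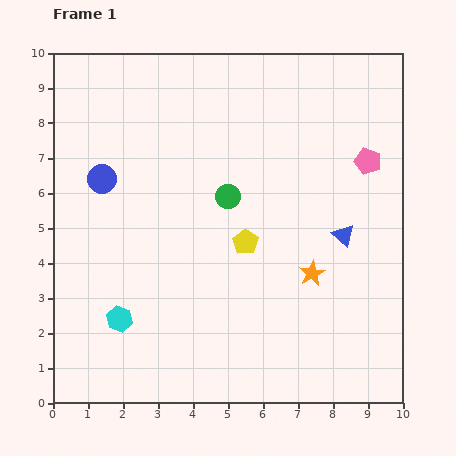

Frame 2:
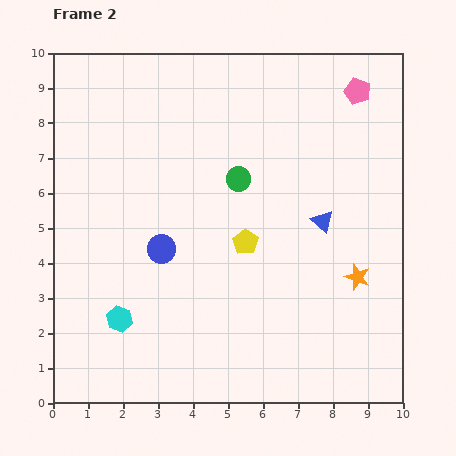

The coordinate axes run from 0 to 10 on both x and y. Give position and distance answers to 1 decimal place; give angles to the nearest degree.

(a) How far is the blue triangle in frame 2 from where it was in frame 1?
0.7

The blue triangle moved from (8.3, 4.8) to (7.7, 5.2), a distance of √(0.6² + 0.4²) ≈ 0.7.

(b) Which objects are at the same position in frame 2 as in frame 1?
the cyan hexagon, the yellow pentagon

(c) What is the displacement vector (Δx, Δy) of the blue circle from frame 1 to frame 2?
(1.7, -2.0)

The blue circle was at (1.4, 6.4) in frame 1 and (3.1, 4.4) in frame 2.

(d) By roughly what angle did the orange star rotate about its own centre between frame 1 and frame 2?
24° counter-clockwise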